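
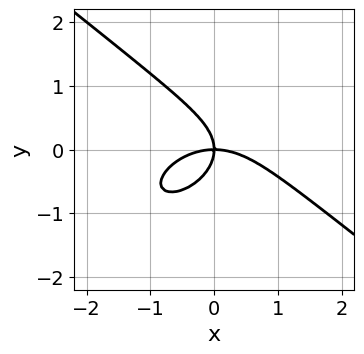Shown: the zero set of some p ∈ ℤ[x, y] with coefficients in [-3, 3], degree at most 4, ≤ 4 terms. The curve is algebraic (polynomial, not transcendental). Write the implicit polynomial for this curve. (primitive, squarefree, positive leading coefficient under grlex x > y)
1. deg p = 3.
2. Against the integer gridlines: it meets the x-axis at x = 0 (among the integer gridlines); it meets the y-axis at y = 0 (among the integer gridlines).
3. Assembling these constraints gives the stated polynomial.

x^3 + 2*y^3 + 2*x*y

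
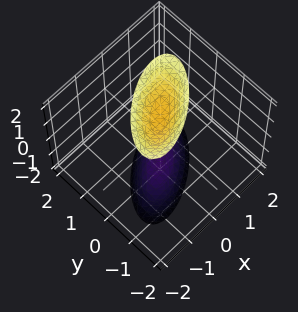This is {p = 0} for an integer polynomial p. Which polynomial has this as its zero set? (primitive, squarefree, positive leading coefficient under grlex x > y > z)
1. There are 2 components.
2. Degree: the shape is more complex than any degree-1 surface, so deg p = 2.
3. From the axis intercepts and sections: it misses every integer gridline on the y-axis; the surface avoids every integer x-axis point in the box.
4. Together with the visible shape, these determine p as stated.

2*x^2 - 3*x*y + 3*y^2 - z^2 + 2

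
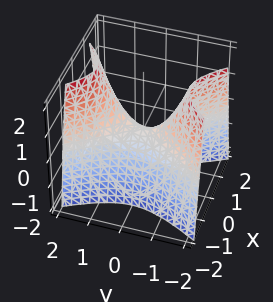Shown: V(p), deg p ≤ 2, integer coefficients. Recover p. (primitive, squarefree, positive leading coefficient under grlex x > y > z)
(a) deg p = 2.
(b) Symmetries: mirror symmetry x ↦ −x ⇒ only even powers of x; the y ↦ −y reflection is a symmetry, so y appears only in even powers.
(c) From the visible intercepts: it crosses the x-axis at the gridline x = 0; one y-axis crossing is at y = 0; it crosses the z-axis at the gridline z = 0.
(d) These observations pin down the coefficients.

2*x^2 - y^2 + z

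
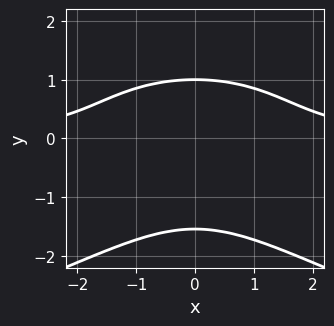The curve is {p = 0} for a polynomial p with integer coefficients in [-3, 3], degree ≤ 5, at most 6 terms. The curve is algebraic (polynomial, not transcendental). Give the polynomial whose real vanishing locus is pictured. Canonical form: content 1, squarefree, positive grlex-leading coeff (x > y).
y^4 + x^2*y + y^3 - 2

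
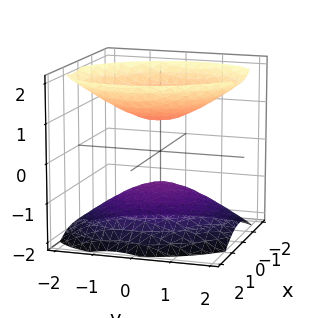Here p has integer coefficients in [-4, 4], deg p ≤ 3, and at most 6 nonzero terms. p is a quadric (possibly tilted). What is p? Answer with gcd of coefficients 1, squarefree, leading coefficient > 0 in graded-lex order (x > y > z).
(a) There are 2 components. Treating them together as one polynomial.
(b) Degree: no degree-1 surface has this shape, so deg p = 2.
(c) Observable constraints: the surface avoids every integer y-axis point in the box; the surface avoids every integer x-axis point in the box.
(d) Fitting integer coefficients to these (and the overall shape) gives p.

3*x^2 + x*y + 2*y^2 - 3*z^2 + 2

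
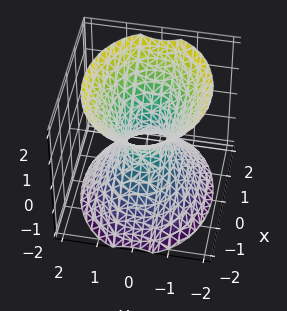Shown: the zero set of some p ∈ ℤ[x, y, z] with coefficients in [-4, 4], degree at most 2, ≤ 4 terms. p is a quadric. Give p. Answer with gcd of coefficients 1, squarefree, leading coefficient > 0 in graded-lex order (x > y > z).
2*x^2 + 3*y^2 - 2*z^2 - 1

(a) Degree: one connected sheet with a waist; a quadric, so deg p = 2.
(b) Symmetries: mirror symmetry y ↦ −y ⇒ only even powers of y; the x ↦ −x reflection is a symmetry, so x appears only in even powers; the z ↦ −z reflection is a symmetry, so z appears only in even powers.
(c) Observable constraints: it misses every integer gridline on the z-axis.
(d) Putting this together gives p.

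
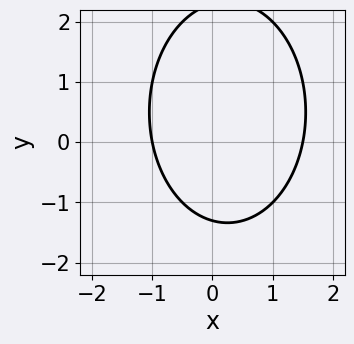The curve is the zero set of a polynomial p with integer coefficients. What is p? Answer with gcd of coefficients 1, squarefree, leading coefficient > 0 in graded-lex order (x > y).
2*x^2 + y^2 - x - y - 3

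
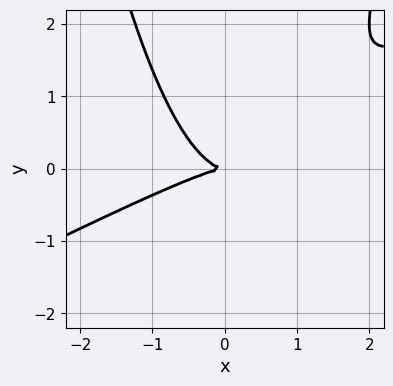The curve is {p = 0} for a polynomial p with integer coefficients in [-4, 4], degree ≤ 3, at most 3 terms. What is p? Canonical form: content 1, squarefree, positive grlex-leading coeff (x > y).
x^3 - 2*x^2*y + 2*y^2

deg p = 3. The shape is more complex than any degree-2 curve.
From the visible intercepts: it meets the y-axis at y = 0 (among the integer gridlines); it crosses the x-axis at the gridline x = 0.
The integer polynomial consistent with all of this is the stated p.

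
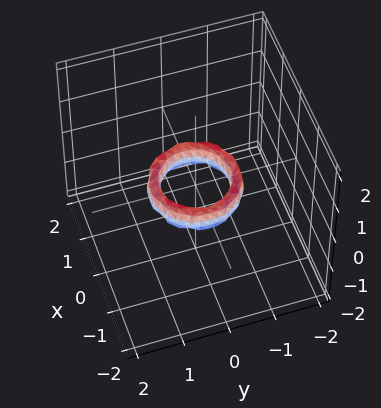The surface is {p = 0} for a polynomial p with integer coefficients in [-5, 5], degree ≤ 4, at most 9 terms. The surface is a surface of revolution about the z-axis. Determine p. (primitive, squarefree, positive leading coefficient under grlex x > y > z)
(a) The degree is 4 — a generic line meets the surface in up to 4 points.
(b) Symmetry: every cross-section ⟂ z is a circle, so x, y appear only via x² + y².
(c) From the axis intercepts and sections: the surface avoids every integer z-axis point in the box; a circular section at z = 0 has radius between 0 and 1.
(d) Putting this together gives p. Check: (-1, 0, 0) on the x-axis lies on the surface, and p(-1, 0, 0) = 0. ✓

2*x^4 + 4*x^2*y^2 + 2*y^4 - 3*x^2 - 3*y^2 + z^2 + 1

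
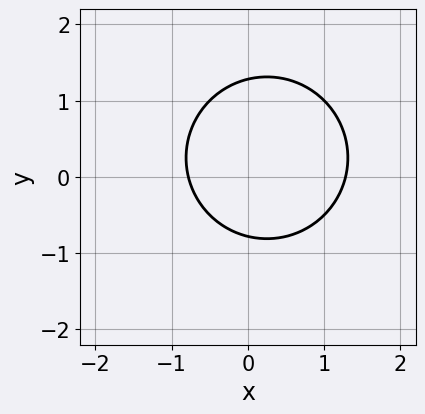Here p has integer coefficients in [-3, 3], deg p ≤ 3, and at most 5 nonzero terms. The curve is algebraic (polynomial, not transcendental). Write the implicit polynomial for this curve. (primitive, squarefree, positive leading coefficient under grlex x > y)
2*x^2 + 2*y^2 - x - y - 2

1. deg p = 2. The shape is more complex than any degree-1 curve.
2. Matching integer coefficients to the picture gives p.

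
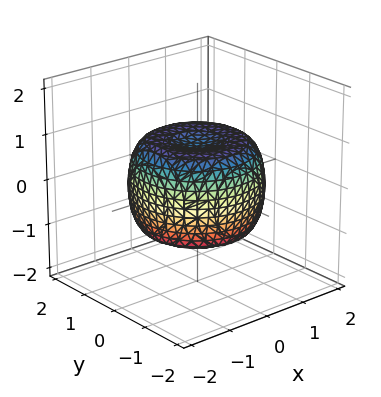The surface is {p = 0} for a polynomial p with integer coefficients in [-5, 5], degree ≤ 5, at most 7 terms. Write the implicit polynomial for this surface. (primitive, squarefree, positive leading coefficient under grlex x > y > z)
1. The degree is 4 — the shape is more complex than any degree-3 surface.
2. By symmetry, the z-axis is an axis of rotation, so x and y enter only as x² + y².
3. From the visible intercepts: a circular section at z = 0 has radius between 1 and 2.
4. Fitting integer coefficients to these (and the overall shape) gives p.

2*x^4 + 4*x^2*y^2 + 2*y^4 - 3*x^2 - 3*y^2 + 3*z^2 - 2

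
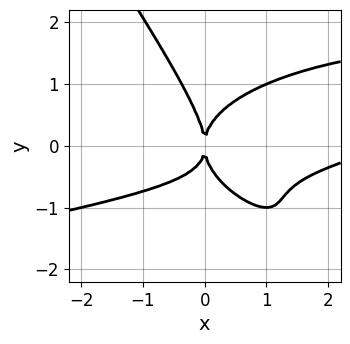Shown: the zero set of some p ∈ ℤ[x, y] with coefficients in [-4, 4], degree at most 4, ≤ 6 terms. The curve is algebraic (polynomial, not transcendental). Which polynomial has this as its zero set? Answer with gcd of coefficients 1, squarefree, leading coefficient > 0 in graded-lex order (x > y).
1. Degree: a generic line meets the curve in up to 4 points, so deg p = 4.
2. Checking where it meets the axes: it crosses the y-axis at the gridline y = 0; one x-axis crossing is at x = 0.
3. Putting this together gives p.

3*x*y^3 + 2*y^4 + x^3 - 3*x^2*y - 3*x^2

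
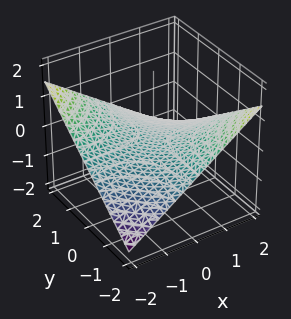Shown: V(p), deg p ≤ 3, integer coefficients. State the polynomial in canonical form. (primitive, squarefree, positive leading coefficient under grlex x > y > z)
(a) The degree is 2 — a hyperbolic paraboloid; a quadric.
(b) Reading off the gridlines: the visible x-axis segment lies entirely on the surface; it meets the z-axis at z = 0 (among the integer gridlines).
(c) Matching integer coefficients to the picture gives p.

x*y + 3*z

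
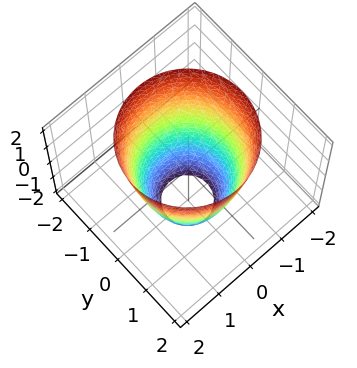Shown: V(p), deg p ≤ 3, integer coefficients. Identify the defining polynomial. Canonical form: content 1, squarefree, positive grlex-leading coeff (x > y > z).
2*x^2 + 2*y^2 - z - 3

1. Degree: no degree-1 surface has this shape, so deg p = 2.
2. By symmetry, every cross-section ⟂ z is a circle, so x, y appear only via x² + y².
3. From the visible intercepts: it misses every integer gridline on the z-axis; a circular section at z = 0 has radius between 1 and 2.
4. Matching integer coefficients to the picture gives p.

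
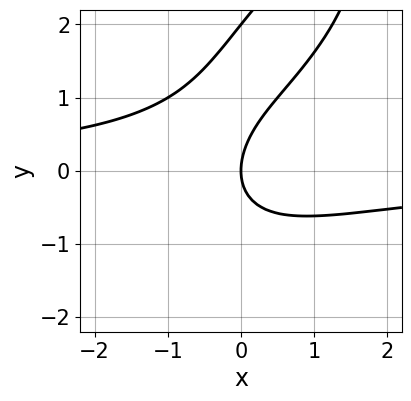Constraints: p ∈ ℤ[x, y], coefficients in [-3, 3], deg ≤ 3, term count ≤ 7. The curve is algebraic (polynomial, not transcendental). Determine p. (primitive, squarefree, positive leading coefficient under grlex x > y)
2*x^2*y - 2*x*y^2 + y^3 - 2*y^2 + 3*x

1. The degree is 3 — no degree-2 curve has this shape.
2. Reading off the gridlines: one x-axis crossing is at x = 0; among the integer gridlines, it crosses the y-axis at y ∈ {0, 2}.
3. Together with the visible shape, these determine p as stated.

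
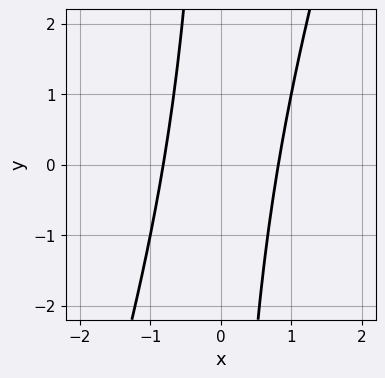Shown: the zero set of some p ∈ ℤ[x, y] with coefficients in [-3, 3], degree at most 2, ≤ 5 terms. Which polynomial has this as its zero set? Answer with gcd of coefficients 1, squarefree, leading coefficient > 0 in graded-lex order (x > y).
First, degree: the shape is more complex than any degree-1 curve, so deg p = 2.
Next, observable constraints: it misses every integer gridline on the y-axis.
Finally, these observations pin down the coefficients.

3*x^2 - x*y - 2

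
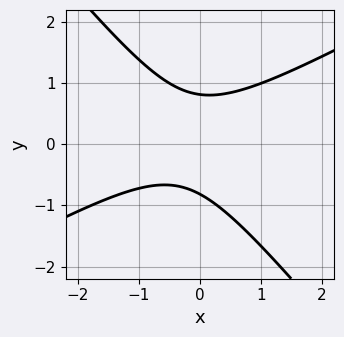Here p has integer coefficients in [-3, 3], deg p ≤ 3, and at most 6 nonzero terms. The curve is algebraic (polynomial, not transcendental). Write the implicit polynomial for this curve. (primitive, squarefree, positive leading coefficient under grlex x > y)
2*x^2 - 2*x*y - 3*y^2 + x + 2

(a) Degree: a generic line meets the curve in up to 2 points, so deg p = 2.
(b) Against the integer gridlines: no x-intercept at any integer in the box.
(c) Matching integer coefficients to the picture gives p.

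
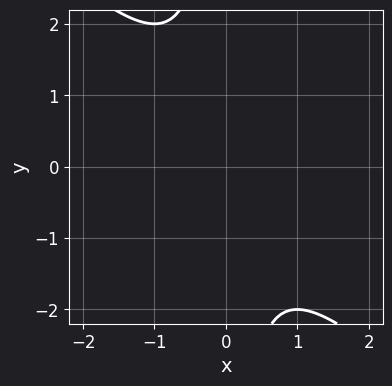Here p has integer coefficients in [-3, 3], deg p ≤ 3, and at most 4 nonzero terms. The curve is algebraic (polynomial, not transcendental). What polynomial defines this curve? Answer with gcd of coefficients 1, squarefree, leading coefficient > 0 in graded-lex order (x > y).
x^2 + x*y + 1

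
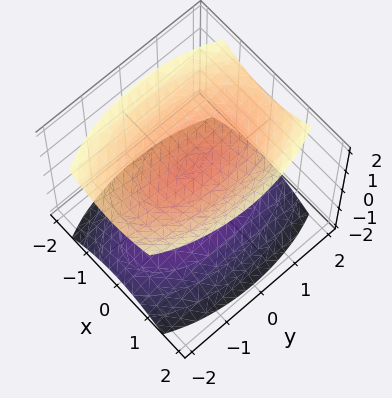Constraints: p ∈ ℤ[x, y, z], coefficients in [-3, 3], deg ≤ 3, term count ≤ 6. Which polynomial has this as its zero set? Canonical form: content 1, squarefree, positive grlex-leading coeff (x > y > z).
3*x^2 + y^2 - 3*z^2 + 3

First, the picture has 2 separate pieces.
Then, the degree is 2 — two sheets facing apart; a quadric.
Then, symmetries: mirror symmetry z ↦ −z ⇒ only even powers of z; the x ↦ −x reflection is a symmetry, so x appears only in even powers; mirror symmetry y ↦ −y ⇒ only even powers of y.
Next, reading off the gridlines: no y-intercept at any integer in the box; among the integer gridlines, it crosses the z-axis at z ∈ {-1, 1}; the surface avoids every integer x-axis point in the box.
Finally, together with the visible shape, these determine p as stated.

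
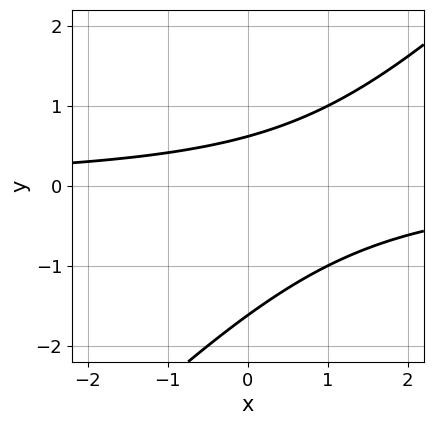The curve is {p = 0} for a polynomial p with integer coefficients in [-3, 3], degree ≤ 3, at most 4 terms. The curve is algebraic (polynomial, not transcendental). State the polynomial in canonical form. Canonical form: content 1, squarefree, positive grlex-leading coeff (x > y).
x*y - y^2 - y + 1

First, the degree is 2 — no degree-1 curve has this shape.
Then, reading off the gridlines: no x-intercept at any integer in the box.
Finally, solving for integer coefficients yields p as stated.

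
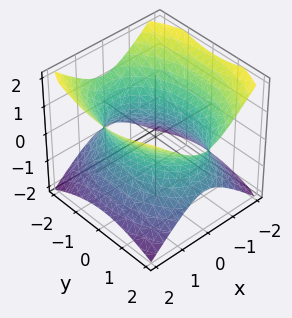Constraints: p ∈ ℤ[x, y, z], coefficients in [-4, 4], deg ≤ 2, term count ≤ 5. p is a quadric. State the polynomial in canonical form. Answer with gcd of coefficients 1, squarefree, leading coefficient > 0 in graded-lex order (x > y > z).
First, deg p = 2. One connected sheet with a waist; a quadric.
Then, symmetries: it's symmetric under z → −z, forcing even powers of z; it's symmetric under x → −x, forcing even powers of x; mirror symmetry y ↦ −y ⇒ only even powers of y.
Next, from the visible intercepts: no z-intercept at any integer in the box.
Finally, fitting integer coefficients to these (and the overall shape) gives p.

2*x^2 + y^2 - 2*z^2 - 3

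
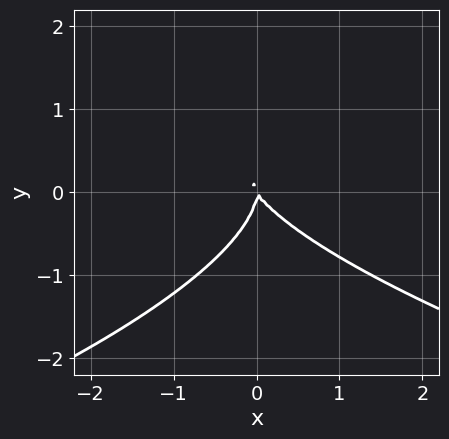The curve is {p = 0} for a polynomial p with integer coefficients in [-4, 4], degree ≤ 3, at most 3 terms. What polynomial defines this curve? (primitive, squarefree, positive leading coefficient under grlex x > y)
First, the degree is 3 — the shape is more complex than any degree-2 curve.
Then, checking where it meets the axes: one x-axis crossing is at x = 0; one y-axis crossing is at y = 0.
Finally, solving for integer coefficients yields p as stated.

3*y^3 + 3*x^2 + 2*x*y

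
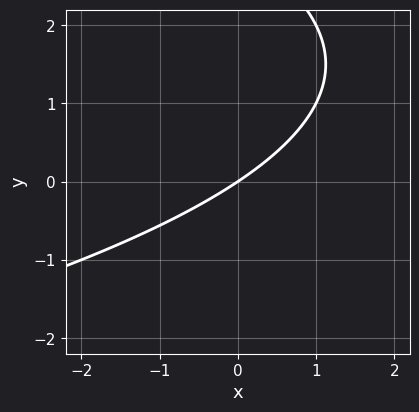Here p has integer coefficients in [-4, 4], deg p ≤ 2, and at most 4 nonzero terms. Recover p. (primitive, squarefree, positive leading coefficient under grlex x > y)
(a) The degree is 2 — the shape is more complex than any degree-1 curve.
(b) Observable constraints: it meets the y-axis at y = 0 (among the integer gridlines); one x-axis crossing is at x = 0.
(c) Putting this together gives p.

y^2 + 2*x - 3*y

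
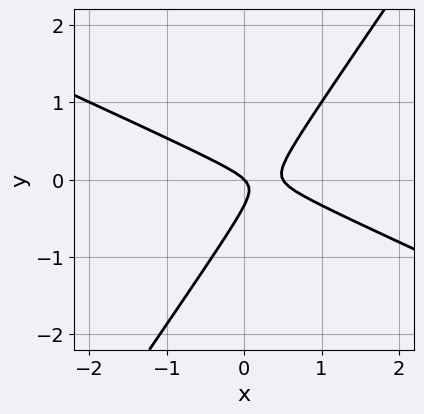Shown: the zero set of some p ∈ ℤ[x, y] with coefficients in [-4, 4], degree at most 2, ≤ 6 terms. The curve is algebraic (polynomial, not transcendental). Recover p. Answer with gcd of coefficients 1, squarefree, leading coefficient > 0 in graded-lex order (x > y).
2*x^2 + 3*x*y - 3*y^2 - x - y

(a) deg p = 2. No degree-1 curve has this shape.
(b) From the axis intercepts and sections: it meets the y-axis at y = 0 (among the integer gridlines); it crosses the x-axis at the gridline x = 0.
(c) Solving for integer coefficients yields p as stated.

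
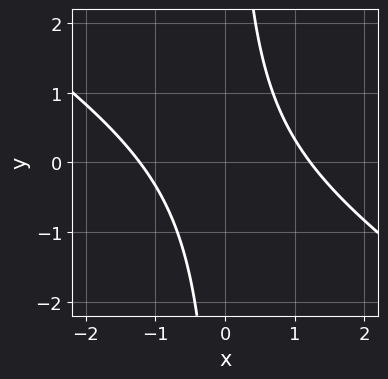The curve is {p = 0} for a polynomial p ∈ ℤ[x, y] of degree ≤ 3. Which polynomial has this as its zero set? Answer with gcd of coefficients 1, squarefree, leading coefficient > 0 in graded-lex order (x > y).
1. deg p = 2. The shape is more complex than any degree-1 curve.
2. Checking where it meets the axes: it misses every integer gridline on the y-axis.
3. The integer polynomial consistent with all of this is the stated p.

2*x^2 + 3*x*y - 3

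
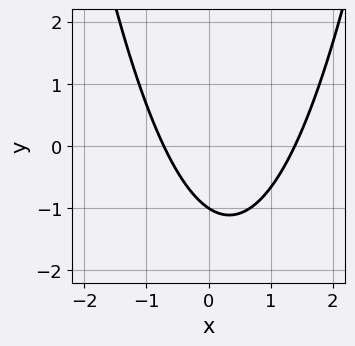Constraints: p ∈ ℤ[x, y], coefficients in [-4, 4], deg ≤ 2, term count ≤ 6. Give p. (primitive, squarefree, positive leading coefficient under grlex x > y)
3*x^2 - 2*x - 3*y - 3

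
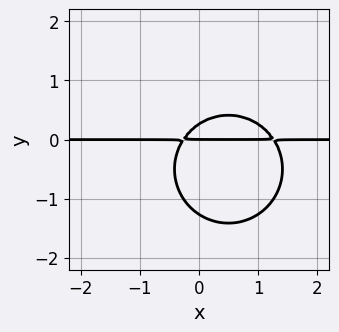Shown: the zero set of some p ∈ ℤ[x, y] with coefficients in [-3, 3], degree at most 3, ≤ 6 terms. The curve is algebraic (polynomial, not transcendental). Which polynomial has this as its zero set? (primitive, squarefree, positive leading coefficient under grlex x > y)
(a) The degree is 3 — the shape is more complex than any degree-2 curve.
(b) Checking where it meets the axes: the visible x-axis segment lies entirely on the curve; it meets the y-axis at y = 0 (among the integer gridlines).
(c) Solving for integer coefficients yields p as stated.

3*x^2*y + 3*y^3 - 3*x*y + 3*y^2 - y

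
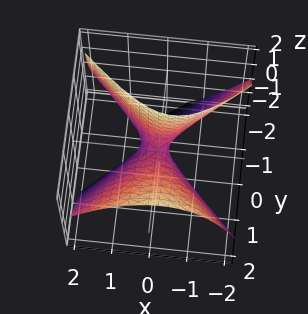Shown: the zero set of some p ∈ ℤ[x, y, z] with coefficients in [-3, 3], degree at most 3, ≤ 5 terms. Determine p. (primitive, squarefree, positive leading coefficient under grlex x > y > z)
3*x^2 + x*z - 3*y^2 + 3*y*z + z

1. The degree is 2 — a generic line meets the surface in up to 2 points.
2. From the axis intercepts and sections: it crosses the y-axis at the gridline y = 0; it meets the x-axis at x = 0 (among the integer gridlines); it meets the z-axis at z = 0 (among the integer gridlines).
3. Together with the visible shape, these determine p as stated.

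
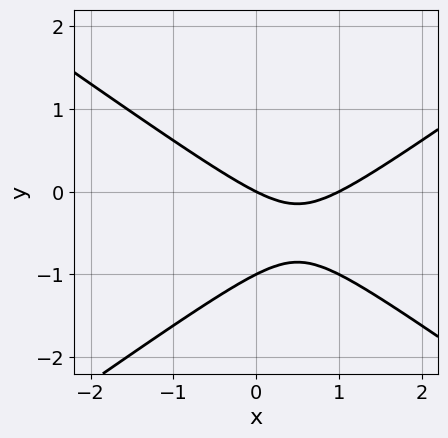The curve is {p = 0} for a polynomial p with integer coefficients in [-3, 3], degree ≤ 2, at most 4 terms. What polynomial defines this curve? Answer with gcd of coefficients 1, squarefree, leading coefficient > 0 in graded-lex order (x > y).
(a) Degree: no degree-1 curve has this shape, so deg p = 2.
(b) Observable constraints: among the integer gridlines, it crosses the y-axis at y ∈ {-1, 0}; among the integer gridlines, it crosses the x-axis at x ∈ {0, 1}.
(c) These observations pin down the coefficients.

x^2 - 2*y^2 - x - 2*y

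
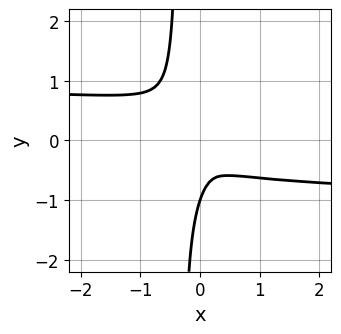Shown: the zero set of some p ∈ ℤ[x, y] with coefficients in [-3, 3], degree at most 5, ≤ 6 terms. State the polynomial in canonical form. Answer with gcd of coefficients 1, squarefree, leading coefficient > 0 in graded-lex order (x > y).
x^2*y^2 - 3*x*y^3 - y^3 - x^2 - y^2

First, deg p = 4.
Next, from the visible intercepts: one y-axis crossing is at y = -1.
Finally, putting this together gives p.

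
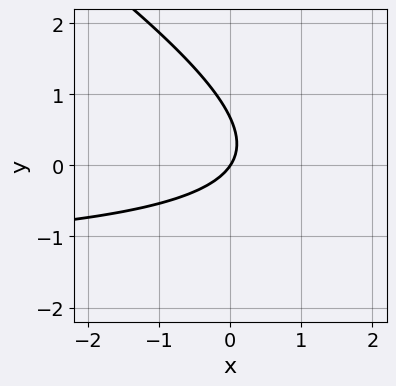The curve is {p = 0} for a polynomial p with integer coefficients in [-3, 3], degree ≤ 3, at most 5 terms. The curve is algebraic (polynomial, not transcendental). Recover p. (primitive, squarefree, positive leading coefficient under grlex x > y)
2*x*y + 3*y^2 + 3*x - 2*y

The degree is 2 — a generic line meets the curve in up to 2 points.
Against the integer gridlines: it crosses the x-axis at the gridline x = 0; it crosses the y-axis at the gridline y = 0.
Putting this together gives p.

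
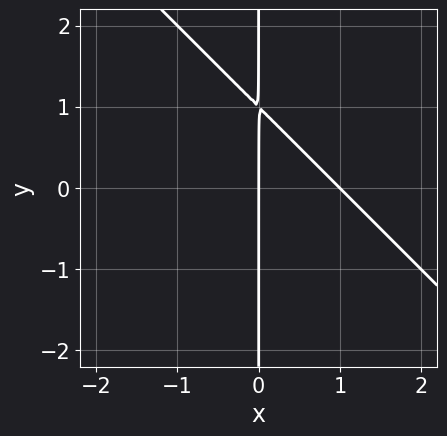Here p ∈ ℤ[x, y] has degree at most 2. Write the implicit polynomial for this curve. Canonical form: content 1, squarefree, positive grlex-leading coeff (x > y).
(a) Degree: a generic line meets the curve in up to 2 points, so deg p = 2.
(b) Checking where it meets the axes: the visible y-axis segment lies entirely on the curve; among the integer gridlines, it crosses the x-axis at x ∈ {0, 1}.
(c) These observations pin down the coefficients.

x^2 + x*y - x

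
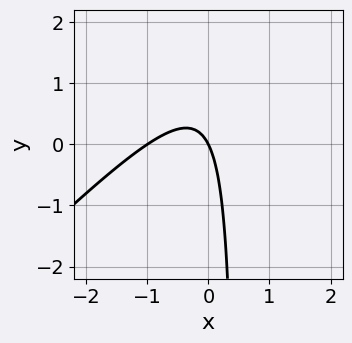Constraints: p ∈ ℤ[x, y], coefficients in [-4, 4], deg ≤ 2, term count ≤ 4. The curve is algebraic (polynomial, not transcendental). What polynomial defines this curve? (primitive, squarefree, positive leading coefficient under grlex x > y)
Degree: a generic line meets the curve in up to 2 points, so deg p = 2.
Against the integer gridlines: among the integer gridlines, it crosses the x-axis at x ∈ {-1, 0}; it crosses the y-axis at the gridline y = 0.
The integer polynomial consistent with all of this is the stated p.

2*x^2 - 2*x*y + 2*x + y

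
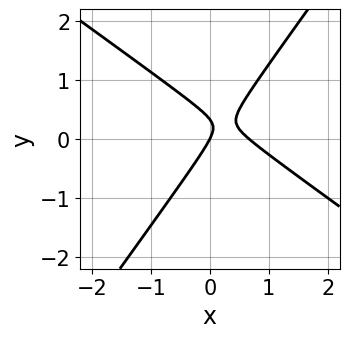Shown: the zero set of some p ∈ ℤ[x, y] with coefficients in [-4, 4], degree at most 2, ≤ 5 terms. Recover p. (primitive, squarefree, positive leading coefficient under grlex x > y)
1. The degree is 2 — the shape is more complex than any degree-1 curve.
2. Reading off the gridlines: it crosses the x-axis at the gridline x = 0; it meets the y-axis at y = 0 (among the integer gridlines).
3. These observations pin down the coefficients.

3*x^2 + 2*x*y - 3*y^2 - 2*x + y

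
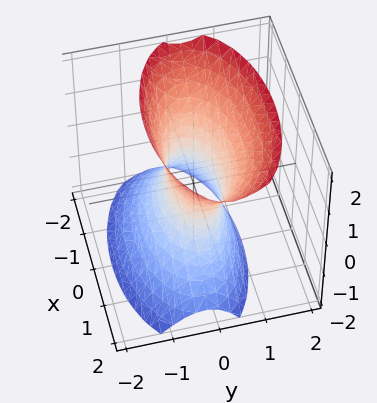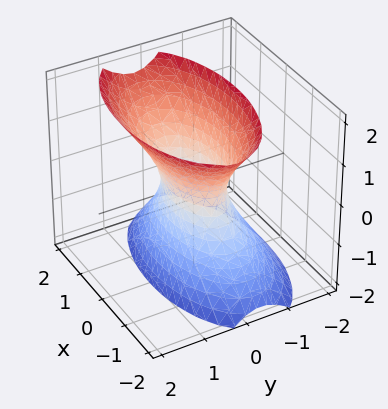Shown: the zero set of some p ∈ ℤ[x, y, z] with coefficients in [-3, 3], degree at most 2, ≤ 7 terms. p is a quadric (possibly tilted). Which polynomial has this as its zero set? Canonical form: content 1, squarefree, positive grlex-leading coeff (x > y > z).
(a) deg p = 2. A generic line meets the surface in up to 2 points.
(b) Checking where it meets the axes: among the integer gridlines, it crosses the x-axis at x ∈ {-1, 1}; the surface avoids every integer z-axis point in the box.
(c) Together with the visible shape, these determine p as stated.

x^2 + 3*y^2 - y*z - z^2 - 1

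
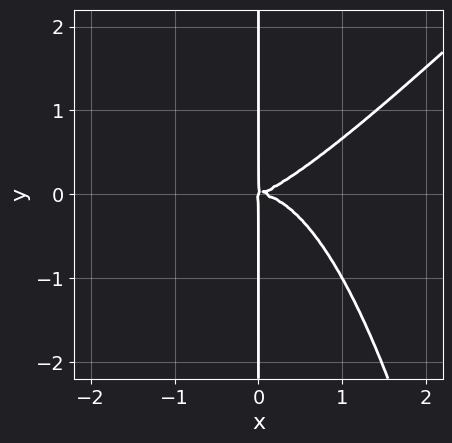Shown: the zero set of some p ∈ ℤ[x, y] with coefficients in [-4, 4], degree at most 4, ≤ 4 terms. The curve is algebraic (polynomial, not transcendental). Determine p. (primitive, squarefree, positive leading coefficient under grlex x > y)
2*x^4 - 2*x^3*y + x^2*y - 3*x*y^2

First, deg p = 4. The shape is more complex than any degree-3 curve.
Next, from the axis intercepts and sections: every point of the y-axis in the box is on the curve.
Finally, putting this together gives p.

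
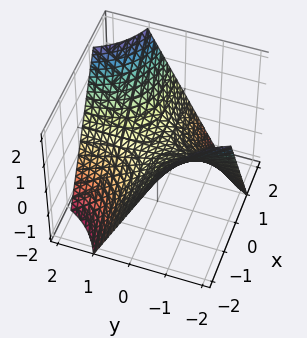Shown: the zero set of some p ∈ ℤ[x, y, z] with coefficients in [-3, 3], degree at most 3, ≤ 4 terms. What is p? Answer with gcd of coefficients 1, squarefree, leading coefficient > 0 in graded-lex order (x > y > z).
The degree is 2 — a saddle surface; a quadric.
Checking where it meets the axes: it crosses the z-axis at the gridline z = 0; the visible x-axis segment lies entirely on the surface.
Assembling these constraints gives the stated polynomial. Check: (0, -1, 0) on the y-axis lies on the surface, and p(0, -1, 0) = 0. ✓

x*y - z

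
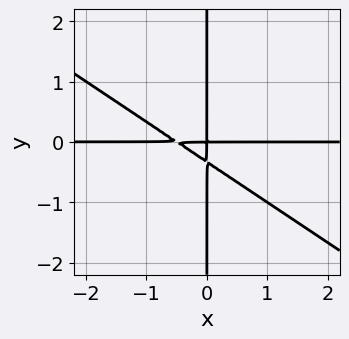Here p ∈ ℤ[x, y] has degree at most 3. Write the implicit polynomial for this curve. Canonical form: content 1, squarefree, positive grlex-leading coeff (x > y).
1. deg p = 3. No degree-2 curve has this shape.
2. Observable constraints: every point of the y-axis in the box is on the curve; every point of the x-axis in the box is on the curve.
3. Assembling these constraints gives the stated polynomial.

2*x^2*y + 3*x*y^2 + x*y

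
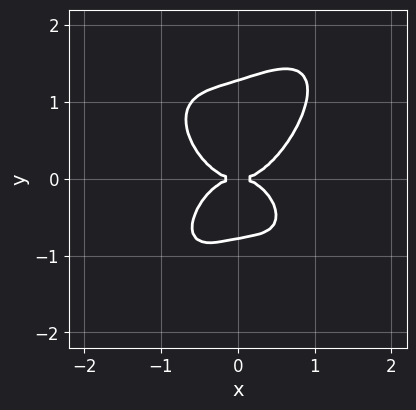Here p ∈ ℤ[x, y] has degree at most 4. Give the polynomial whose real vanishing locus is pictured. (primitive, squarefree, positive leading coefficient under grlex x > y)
3*x^4 - x*y^3 + 2*y^4 - y^3 - 2*y^2

First, degree: the shape is more complex than any degree-3 curve, so deg p = 4.
Then, against the integer gridlines: it crosses the y-axis at the gridline y = 0; it meets the x-axis at x = 0 (among the integer gridlines).
Finally, these observations pin down the coefficients.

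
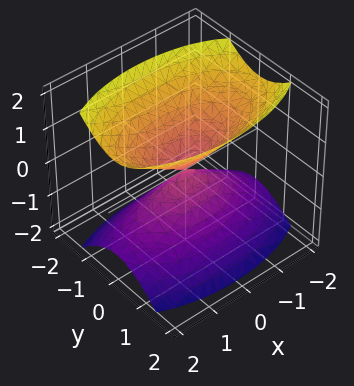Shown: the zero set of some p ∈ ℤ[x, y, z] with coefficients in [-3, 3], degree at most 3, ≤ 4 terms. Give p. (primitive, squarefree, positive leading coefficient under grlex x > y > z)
x^2 + 3*y^2 - 2*z^2

1. I count 2 distinct pieces.
2. Degree: a double cone through the origin; a quadric, so deg p = 2.
3. Symmetries: mirror symmetry y ↦ −y ⇒ only even powers of y; the z ↦ −z reflection is a symmetry, so z appears only in even powers; it's symmetric under x → −x, forcing even powers of x.
4. From the visible intercepts: it meets the z-axis at z = 0 (among the integer gridlines); one y-axis crossing is at y = 0.
5. These observations pin down the coefficients.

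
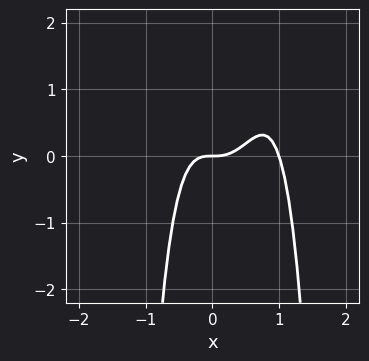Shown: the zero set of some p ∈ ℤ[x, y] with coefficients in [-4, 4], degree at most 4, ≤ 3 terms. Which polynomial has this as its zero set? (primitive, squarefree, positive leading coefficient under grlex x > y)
1. deg p = 4. The shape is more complex than any degree-3 curve.
2. Observable constraints: it meets the y-axis at y = 0 (among the integer gridlines); the x-axis gridline crossings are at x ∈ {0, 1}.
3. Assembling these constraints gives the stated polynomial.

3*x^4 - 3*x^3 + y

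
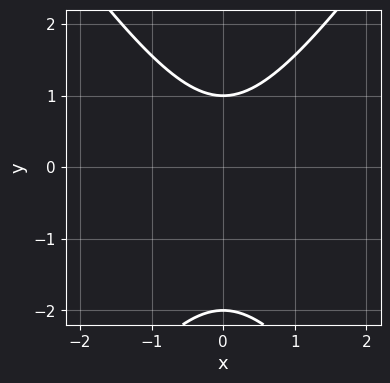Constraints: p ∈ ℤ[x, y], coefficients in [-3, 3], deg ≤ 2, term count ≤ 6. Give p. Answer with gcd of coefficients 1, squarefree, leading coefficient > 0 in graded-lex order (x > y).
2*x^2 - y^2 - y + 2

1. Degree: no degree-1 curve has this shape, so deg p = 2.
2. Symmetries: the x ↦ −x reflection is a symmetry, so x appears only in even powers.
3. Reading off the gridlines: among the integer gridlines, it crosses the y-axis at y ∈ {-2, 1}; it misses every integer gridline on the x-axis.
4. These observations pin down the coefficients.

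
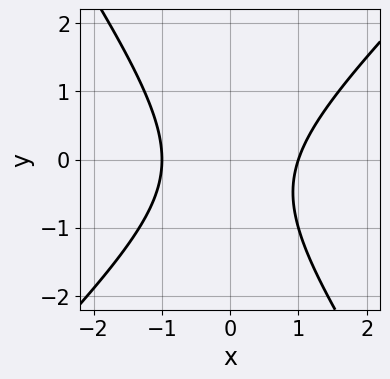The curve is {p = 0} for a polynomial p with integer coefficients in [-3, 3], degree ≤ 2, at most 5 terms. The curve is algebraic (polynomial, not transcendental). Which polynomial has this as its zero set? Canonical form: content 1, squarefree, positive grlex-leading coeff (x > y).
(a) The degree is 2 — a generic line meets the curve in up to 2 points.
(b) From the axis intercepts and sections: the curve avoids every integer y-axis point in the box; the x-axis gridline crossings are at x ∈ {-1, 1}.
(c) These observations pin down the coefficients.

3*x^2 - x*y - 2*y^2 - y - 3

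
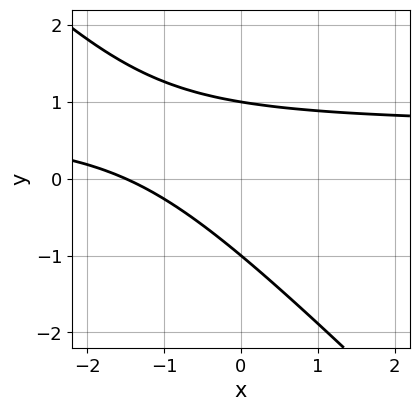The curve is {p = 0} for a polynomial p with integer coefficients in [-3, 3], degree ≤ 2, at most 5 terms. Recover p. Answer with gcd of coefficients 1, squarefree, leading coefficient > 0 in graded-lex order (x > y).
3*x*y + 3*y^2 - 2*x - 3

(a) Degree: no degree-1 curve has this shape, so deg p = 2.
(b) From the visible intercepts: among the integer gridlines, it crosses the y-axis at y ∈ {-1, 1}.
(c) Assembling these constraints gives the stated polynomial.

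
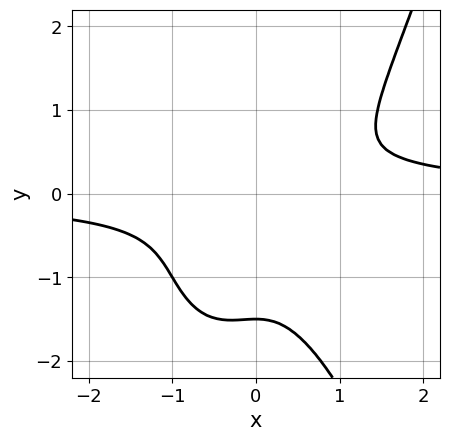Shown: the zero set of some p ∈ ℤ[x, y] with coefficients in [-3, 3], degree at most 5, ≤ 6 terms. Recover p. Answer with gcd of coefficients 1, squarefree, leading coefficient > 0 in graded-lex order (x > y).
(a) deg p = 4. No degree-3 curve has this shape.
(b) The integer polynomial consistent with all of this is the stated p.

3*x^3*y - 2*y^3 - 2*x^2 - 3*y^2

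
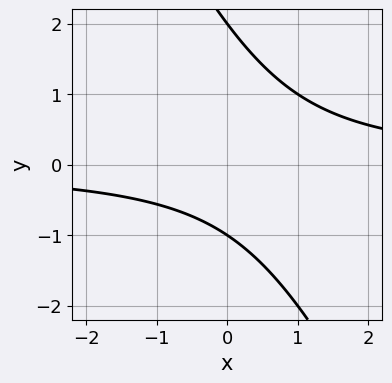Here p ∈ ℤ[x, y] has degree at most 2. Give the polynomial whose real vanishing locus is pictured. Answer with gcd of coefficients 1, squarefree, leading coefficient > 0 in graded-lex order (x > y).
(a) The degree is 2 — the shape is more complex than any degree-1 curve.
(b) Reading off the gridlines: no x-intercept at any integer in the box; among the integer gridlines, it crosses the y-axis at y ∈ {-1, 2}.
(c) Matching integer coefficients to the picture gives p.

2*x*y + y^2 - y - 2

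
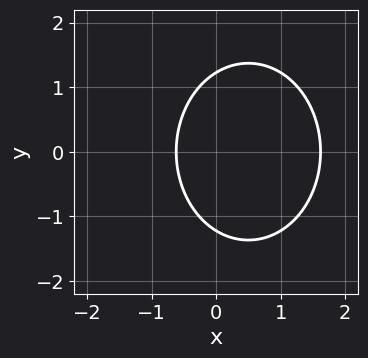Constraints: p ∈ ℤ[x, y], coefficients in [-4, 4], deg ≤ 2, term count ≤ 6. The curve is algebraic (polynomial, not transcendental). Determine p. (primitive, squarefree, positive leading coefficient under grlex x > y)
(a) deg p = 2. No degree-1 curve has this shape.
(b) Symmetries: the y ↦ −y reflection is a symmetry, so y appears only in even powers.
(c) Assembling these constraints gives the stated polynomial.

3*x^2 + 2*y^2 - 3*x - 3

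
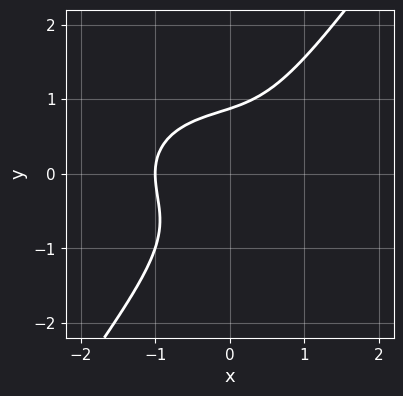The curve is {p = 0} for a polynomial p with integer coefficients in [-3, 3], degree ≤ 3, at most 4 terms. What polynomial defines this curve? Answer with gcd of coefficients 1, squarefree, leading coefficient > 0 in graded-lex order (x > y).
2*x^3 + 3*x*y^2 - 3*y^3 + 2

Degree: no degree-2 curve has this shape, so deg p = 3.
Checking where it meets the axes: one x-axis crossing is at x = -1.
Matching integer coefficients to the picture gives p.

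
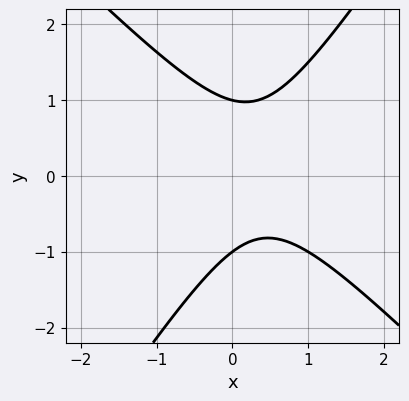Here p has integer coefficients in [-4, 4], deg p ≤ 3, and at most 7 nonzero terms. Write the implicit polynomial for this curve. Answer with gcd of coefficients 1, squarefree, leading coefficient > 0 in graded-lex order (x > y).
3*x^2 + x*y - 2*y^2 - 2*x + 2

First, degree: the shape is more complex than any degree-1 curve, so deg p = 2.
Next, from the axis intercepts and sections: the y-axis gridline crossings are at y ∈ {-1, 1}; it misses every integer gridline on the x-axis.
Finally, matching integer coefficients to the picture gives p.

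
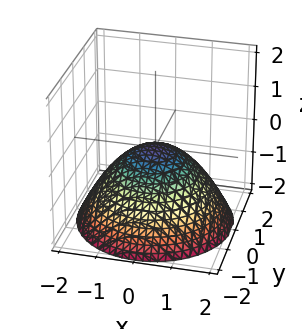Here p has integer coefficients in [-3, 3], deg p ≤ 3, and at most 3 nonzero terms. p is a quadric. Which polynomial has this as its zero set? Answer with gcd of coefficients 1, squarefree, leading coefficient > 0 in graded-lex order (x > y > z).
x^2 + y^2 + 2*z

First, the degree is 2 — a single bowl opening along one axis; a quadric.
Next, by symmetry, every cross-section ⟂ z is a circle, so x, y appear only via x² + y².
Then, reading off the gridlines: it meets the z-axis at z = 0 (among the integer gridlines); it meets the x-axis at x = 0 (among the integer gridlines).
Finally, fitting integer coefficients to these (and the overall shape) gives p.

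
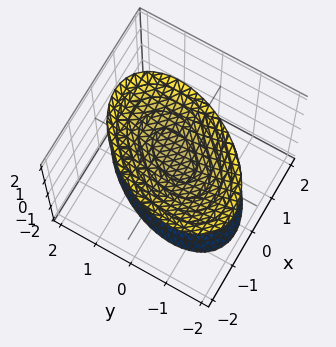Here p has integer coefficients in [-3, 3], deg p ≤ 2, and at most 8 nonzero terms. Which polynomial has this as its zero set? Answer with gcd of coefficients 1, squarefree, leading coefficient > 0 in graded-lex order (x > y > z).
3*x^2 - 2*x*y + x*z + 2*y^2 - 2*z^2 + 3

I count 2 distinct pieces.
Degree: a generic line meets the surface in up to 2 points, so deg p = 2.
Against the integer gridlines: no y-intercept at any integer in the box; it misses every integer gridline on the x-axis.
These observations pin down the coefficients.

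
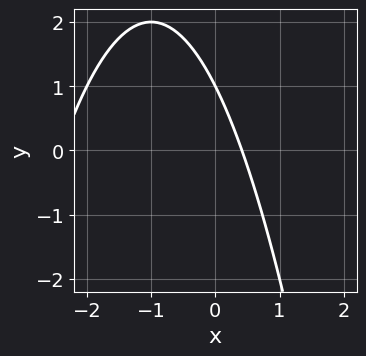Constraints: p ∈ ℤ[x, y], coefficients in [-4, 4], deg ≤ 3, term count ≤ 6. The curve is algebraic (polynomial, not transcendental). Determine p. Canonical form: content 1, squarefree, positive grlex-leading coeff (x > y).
(a) Degree: the shape is more complex than any degree-1 curve, so deg p = 2.
(b) From the visible intercepts: it crosses the y-axis at the gridline y = 1.
(c) These observations pin down the coefficients.

x^2 + 2*x + y - 1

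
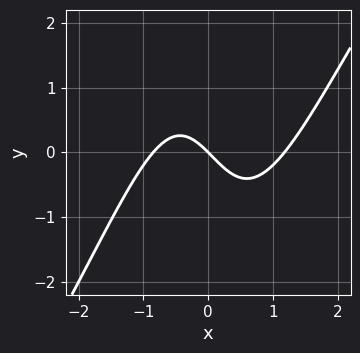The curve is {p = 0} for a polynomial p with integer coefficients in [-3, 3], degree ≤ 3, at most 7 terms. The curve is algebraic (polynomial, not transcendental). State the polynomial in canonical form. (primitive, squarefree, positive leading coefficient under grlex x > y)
3*x^3 - 2*x^2*y - x^2 - 3*x - 3*y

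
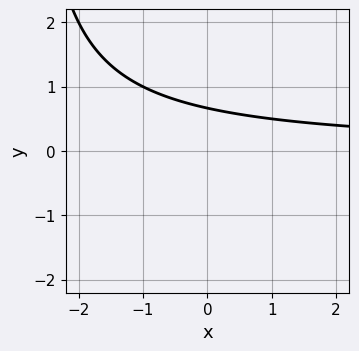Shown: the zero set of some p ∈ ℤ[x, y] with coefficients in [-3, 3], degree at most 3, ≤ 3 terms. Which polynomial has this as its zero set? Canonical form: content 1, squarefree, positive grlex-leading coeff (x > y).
x*y + 3*y - 2

1. deg p = 2. A generic line meets the curve in up to 2 points.
2. Against the integer gridlines: the curve avoids every integer x-axis point in the box.
3. Solving for integer coefficients yields p as stated.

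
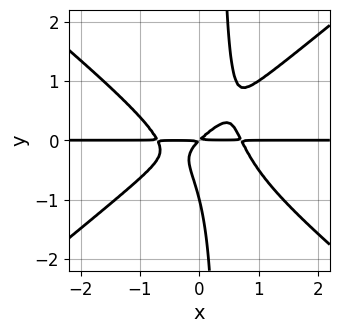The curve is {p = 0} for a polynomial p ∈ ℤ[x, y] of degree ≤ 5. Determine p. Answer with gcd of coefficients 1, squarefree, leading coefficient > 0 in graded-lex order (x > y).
1. deg p = 4.
2. Reading off the gridlines: it crosses the y-axis at the gridline y = -1; every point of the x-axis in the box is on the curve.
3. Fitting integer coefficients to these (and the overall shape) gives p.

2*x^3*y - 3*x*y^3 + y^3 - x*y + y^2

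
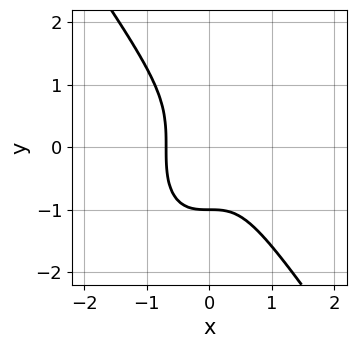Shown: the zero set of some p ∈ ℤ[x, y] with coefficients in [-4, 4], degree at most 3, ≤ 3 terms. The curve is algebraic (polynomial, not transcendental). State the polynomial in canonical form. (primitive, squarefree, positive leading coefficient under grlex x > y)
First, degree: no degree-2 curve has this shape, so deg p = 3.
Next, reading off the gridlines: one y-axis crossing is at y = -1.
Finally, assembling these constraints gives the stated polynomial.

3*x^3 + y^3 + 1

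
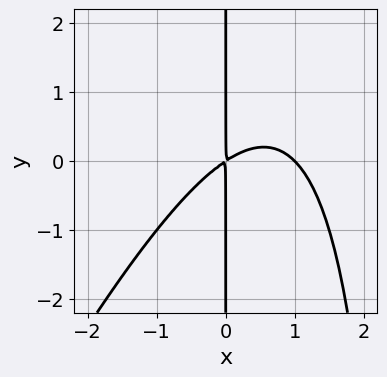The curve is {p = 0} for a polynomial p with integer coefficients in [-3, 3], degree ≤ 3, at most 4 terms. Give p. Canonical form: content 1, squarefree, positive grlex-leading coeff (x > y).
1. deg p = 3. No degree-2 curve has this shape.
2. From the visible intercepts: it crosses the x-axis at the gridline x = 1; every point of the y-axis in the box is on the curve.
3. Matching integer coefficients to the picture gives p.

2*x^3 - x^2*y - 2*x^2 + 3*x*y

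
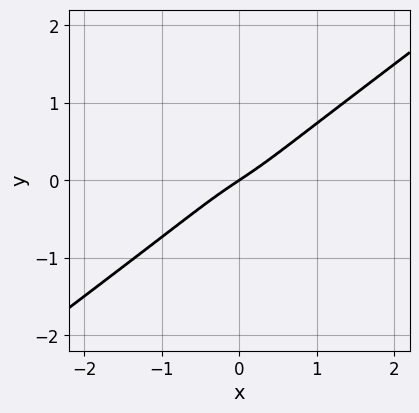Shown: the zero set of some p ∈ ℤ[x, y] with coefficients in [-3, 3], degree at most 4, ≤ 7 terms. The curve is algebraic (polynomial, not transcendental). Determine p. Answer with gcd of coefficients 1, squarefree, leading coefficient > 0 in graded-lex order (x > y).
1. Degree: no degree-2 curve has this shape, so deg p = 3.
2. Reading off the gridlines: it crosses the x-axis at the gridline x = 0; one y-axis crossing is at y = 0.
3. Assembling these constraints gives the stated polynomial.

3*x^3 - 3*x*y^2 - 3*y^3 + 2*x - 3*y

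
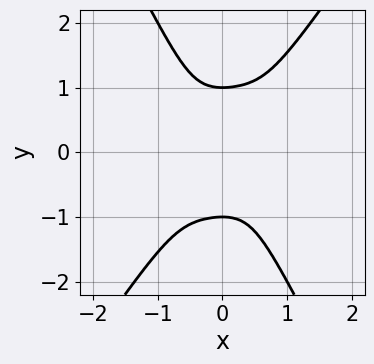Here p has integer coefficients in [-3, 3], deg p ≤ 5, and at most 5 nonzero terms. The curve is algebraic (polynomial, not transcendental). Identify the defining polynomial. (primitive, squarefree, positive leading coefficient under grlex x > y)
1. deg p = 4. A generic line meets the curve in up to 4 points.
2. Observable constraints: the y-axis gridline crossings are at y ∈ {-1, 1}; the curve avoids every integer x-axis point in the box.
3. Solving for integer coefficients yields p as stated.

3*x^4 - 2*x^3*y + 2*x^2*y^2 - y^4 + 1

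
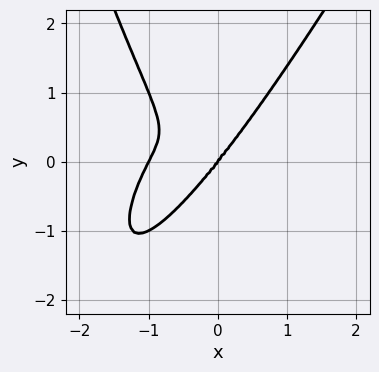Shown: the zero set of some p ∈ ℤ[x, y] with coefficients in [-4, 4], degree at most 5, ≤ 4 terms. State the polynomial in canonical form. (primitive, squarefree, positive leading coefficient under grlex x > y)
2*x^4 - x^3*y + 2*x^3 - y^3

1. Degree: no degree-3 curve has this shape, so deg p = 4.
2. Against the integer gridlines: it crosses the y-axis at the gridline y = 0; among the integer gridlines, it crosses the x-axis at x ∈ {-1, 0}.
3. These observations pin down the coefficients.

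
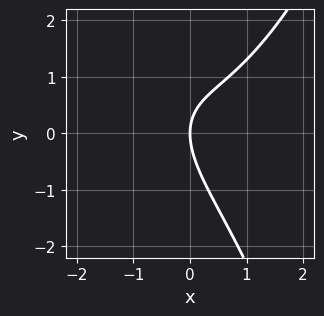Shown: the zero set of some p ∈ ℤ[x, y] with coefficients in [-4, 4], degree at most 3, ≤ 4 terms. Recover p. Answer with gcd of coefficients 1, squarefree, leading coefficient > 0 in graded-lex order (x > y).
x^3 - x*y - y^2 + 2*x

First, deg p = 3. A generic line meets the curve in up to 3 points.
Then, from the axis intercepts and sections: it crosses the y-axis at the gridline y = 0; one x-axis crossing is at x = 0.
Finally, matching integer coefficients to the picture gives p.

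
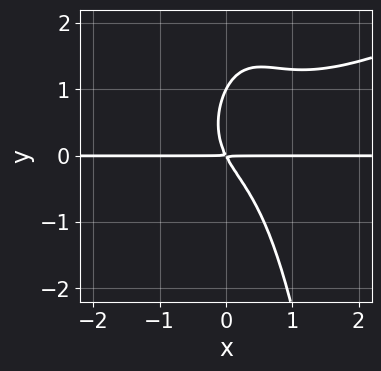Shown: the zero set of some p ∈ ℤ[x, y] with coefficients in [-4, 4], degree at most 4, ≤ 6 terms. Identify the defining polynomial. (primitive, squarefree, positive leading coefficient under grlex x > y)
x^3*y - 2*x^2*y^2 - y^3 + 2*x*y + y^2

1. The degree is 4 — the shape is more complex than any degree-3 curve.
2. Reading off the gridlines: it meets the y-axis at y = 1 (among the integer gridlines); the visible x-axis segment lies entirely on the curve.
3. Putting this together gives p.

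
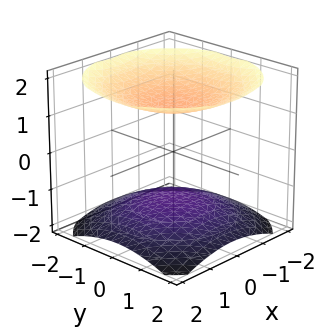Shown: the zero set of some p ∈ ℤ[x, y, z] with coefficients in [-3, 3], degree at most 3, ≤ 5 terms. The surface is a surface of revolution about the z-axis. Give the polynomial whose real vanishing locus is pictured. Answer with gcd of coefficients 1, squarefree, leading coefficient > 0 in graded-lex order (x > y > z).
(a) The picture has 2 separate pieces. Treating them together as one polynomial.
(b) The degree is 2 — a generic line meets the surface in up to 2 points.
(c) Symmetries: rotational symmetry about the z-axis ⇒ p depends on x, y only through x² + y².
(d) Against the integer gridlines: it misses every integer gridline on the y-axis; it misses every integer gridline on the x-axis.
(e) These observations pin down the coefficients.

x^2 + y^2 - 2*z^2 + 3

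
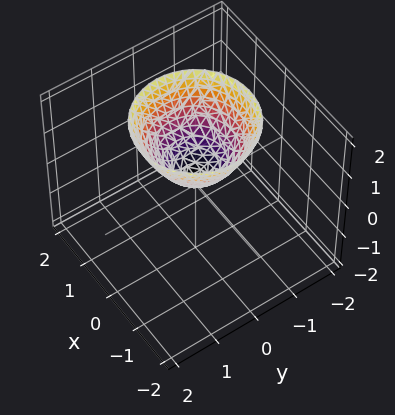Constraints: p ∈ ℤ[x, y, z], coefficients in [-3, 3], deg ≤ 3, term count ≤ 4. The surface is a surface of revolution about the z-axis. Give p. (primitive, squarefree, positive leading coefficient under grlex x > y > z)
3*x^2 + 3*y^2 - 3*z + 1

(a) The degree is 2 — no degree-1 surface has this shape.
(b) Symmetries: every cross-section ⟂ z is a circle, so x, y appear only via x² + y².
(c) Against the integer gridlines: it misses every integer gridline on the y-axis; no x-intercept at any integer in the box; a circular section at z = 2 has radius between 1 and 2.
(d) Fitting integer coefficients to these (and the overall shape) gives p.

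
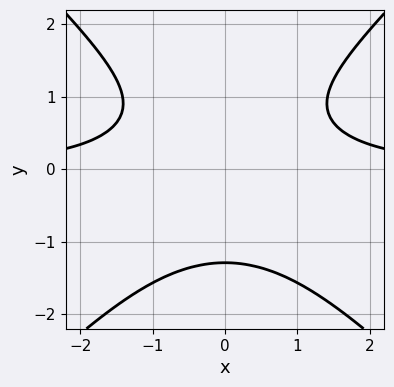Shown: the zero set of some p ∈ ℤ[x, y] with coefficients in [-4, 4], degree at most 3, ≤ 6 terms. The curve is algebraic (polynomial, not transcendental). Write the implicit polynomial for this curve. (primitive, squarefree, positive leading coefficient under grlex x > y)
1. Degree: a generic line meets the curve in up to 3 points, so deg p = 3.
2. Symmetries: the x ↦ −x reflection is a symmetry, so x appears only in even powers.
3. Checking where it meets the axes: the curve avoids every integer x-axis point in the box.
4. Matching integer coefficients to the picture gives p.

2*x^2*y - 2*y^3 + y - 3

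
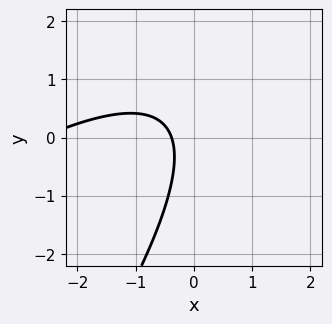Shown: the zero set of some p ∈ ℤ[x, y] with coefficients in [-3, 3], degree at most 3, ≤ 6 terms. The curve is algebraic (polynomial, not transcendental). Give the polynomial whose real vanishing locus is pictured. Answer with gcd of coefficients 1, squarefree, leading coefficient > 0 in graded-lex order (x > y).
x^2 - 2*x*y + y^2 + 3*x + 1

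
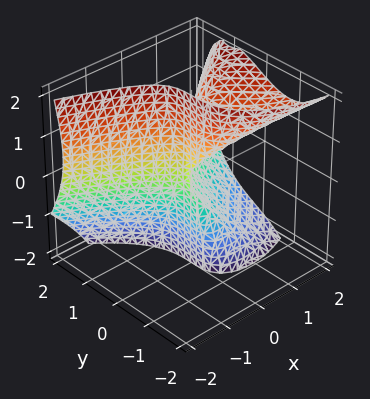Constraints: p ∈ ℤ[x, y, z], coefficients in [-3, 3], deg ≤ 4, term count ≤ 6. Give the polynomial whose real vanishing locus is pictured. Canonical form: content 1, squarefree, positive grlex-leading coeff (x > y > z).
2*x*y*z - 2*x*z^2 - 3*y^3 + 3*x^2

1. deg p = 3.
2. Against the integer gridlines: one y-axis crossing is at y = 0; the visible z-axis segment lies entirely on the surface; it crosses the x-axis at the gridline x = 0.
3. Matching integer coefficients to the picture gives p.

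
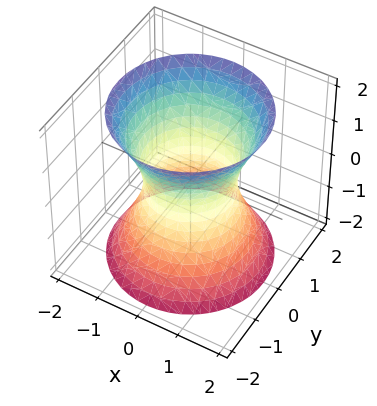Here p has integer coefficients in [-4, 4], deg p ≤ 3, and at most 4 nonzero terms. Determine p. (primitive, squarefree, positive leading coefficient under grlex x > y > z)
1. Degree: no degree-1 surface has this shape, so deg p = 2.
2. Symmetries: every cross-section ⟂ z is a circle, so x, y appear only via x² + y².
3. Observable constraints: the x-axis gridline crossings are at x ∈ {-1, 1}; among the integer gridlines, it crosses the y-axis at y ∈ {-1, 1}; a circular section at z = -1 has radius between 1 and 2; it misses every integer gridline on the z-axis.
4. Solving for integer coefficients yields p as stated.

2*x^2 + 2*y^2 - z^2 - 2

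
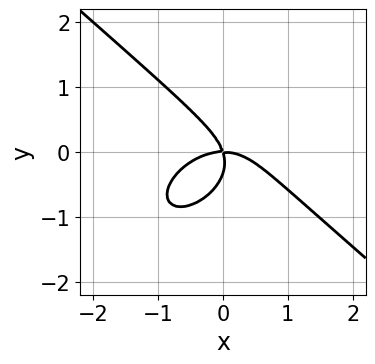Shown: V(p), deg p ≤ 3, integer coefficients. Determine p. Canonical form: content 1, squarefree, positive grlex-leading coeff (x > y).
2*x^3 + 3*y^3 + 3*x*y + y^2

(a) Degree: no degree-2 curve has this shape, so deg p = 3.
(b) Reading off the gridlines: it crosses the y-axis at the gridline y = 0; it meets the x-axis at x = 0 (among the integer gridlines).
(c) Assembling these constraints gives the stated polynomial.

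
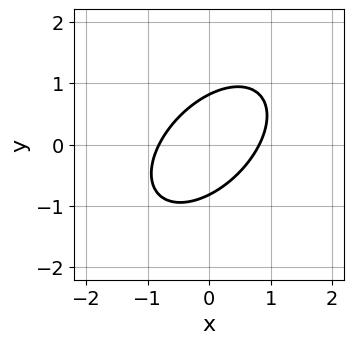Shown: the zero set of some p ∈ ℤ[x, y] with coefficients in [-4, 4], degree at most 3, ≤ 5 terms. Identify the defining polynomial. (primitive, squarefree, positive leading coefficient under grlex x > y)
Degree: no degree-1 curve has this shape, so deg p = 2.
Solving for integer coefficients yields p as stated.

3*x^2 - 3*x*y + 3*y^2 - 2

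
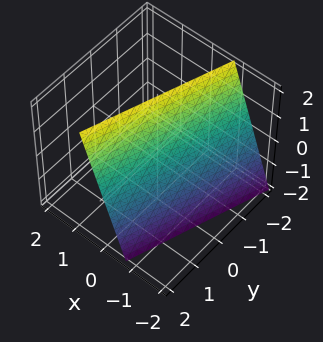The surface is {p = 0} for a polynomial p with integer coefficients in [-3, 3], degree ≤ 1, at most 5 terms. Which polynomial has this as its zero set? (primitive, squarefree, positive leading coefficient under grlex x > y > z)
1. Degree: the surface is flat (a plane), so deg p = 1.
2. From the visible intercepts: it meets the y-axis at y = 2 (among the integer gridlines); it crosses the z-axis at the gridline z = 2.
3. Together with the visible shape, these determine p as stated.

3*x - y - z + 2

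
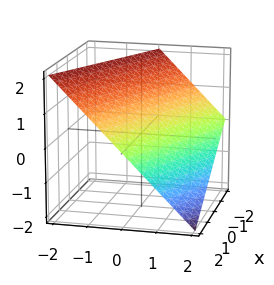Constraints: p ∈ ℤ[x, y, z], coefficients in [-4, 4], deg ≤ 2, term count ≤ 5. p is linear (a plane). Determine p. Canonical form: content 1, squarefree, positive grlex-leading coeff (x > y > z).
1. Degree: every cross-section is a straight line — this is a plane, so deg p = 1.
2. Reading off the gridlines: it meets the x-axis at x = 2 (among the integer gridlines); it meets the y-axis at y = 1 (among the integer gridlines).
3. The integer polynomial consistent with all of this is the stated p. Check: (0, 0, 1) on the z-axis lies on the surface, and p(0, 0, 1) = 0. ✓

x + 2*y + 2*z - 2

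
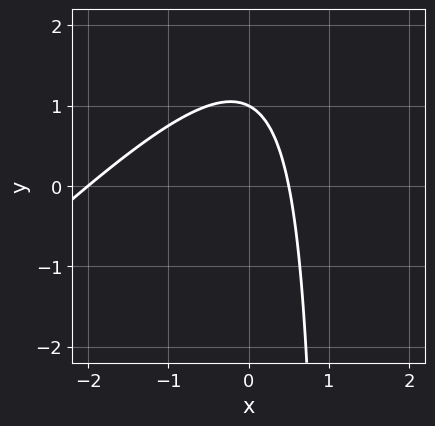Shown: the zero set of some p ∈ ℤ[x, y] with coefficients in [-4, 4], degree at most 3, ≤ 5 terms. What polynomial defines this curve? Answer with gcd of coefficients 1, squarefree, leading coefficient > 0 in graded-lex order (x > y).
2*x^2 - 2*x*y + 3*x + 2*y - 2

The degree is 2 — no degree-1 curve has this shape.
Against the integer gridlines: it crosses the y-axis at the gridline y = 1; it crosses the x-axis at the gridline x = -2.
Matching integer coefficients to the picture gives p.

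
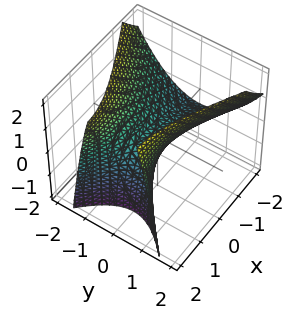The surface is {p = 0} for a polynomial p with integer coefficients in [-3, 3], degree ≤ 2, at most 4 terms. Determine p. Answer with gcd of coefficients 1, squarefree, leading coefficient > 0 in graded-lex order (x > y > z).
(a) Degree: a generic line meets the surface in up to 2 points, so deg p = 2.
(b) Observable constraints: one x-axis crossing is at x = 0; one y-axis crossing is at y = 0; it meets the z-axis at z = 0 (among the integer gridlines).
(c) The integer polynomial consistent with all of this is the stated p.

x^2 - 2*x*z - 3*y^2 + 3*z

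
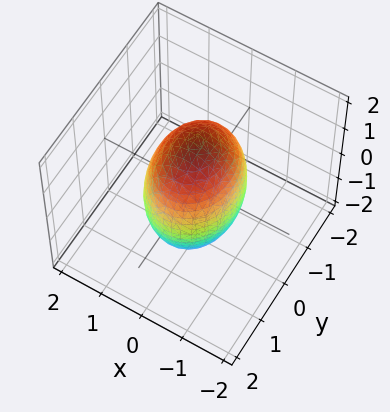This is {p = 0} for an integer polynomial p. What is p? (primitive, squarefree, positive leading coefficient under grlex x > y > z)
3*x^2 + 2*y^2 + z^2 - 3

First, degree: a closed, bounded, convex surface; a quadric, so deg p = 2.
Next, symmetries: mirror symmetry z ↦ −z ⇒ only even powers of z; the x ↦ −x reflection is a symmetry, so x appears only in even powers; it's symmetric under y → −y, forcing even powers of y.
Then, from the visible intercepts: the x-axis gridline crossings are at x ∈ {-1, 1}.
Finally, fitting integer coefficients to these (and the overall shape) gives p.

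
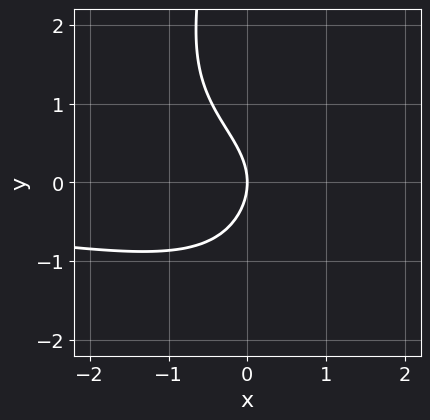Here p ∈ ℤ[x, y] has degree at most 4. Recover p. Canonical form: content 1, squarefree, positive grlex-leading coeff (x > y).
x*y^3 - x^2*y + 2*y^2 + 3*x

The degree is 4 — a generic line meets the curve in up to 4 points.
Against the integer gridlines: it meets the y-axis at y = 0 (among the integer gridlines); it crosses the x-axis at the gridline x = 0.
Fitting integer coefficients to these (and the overall shape) gives p.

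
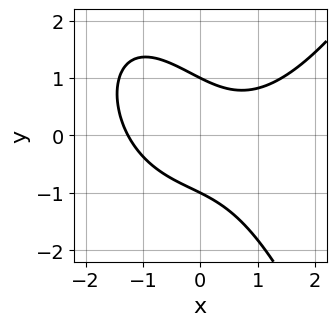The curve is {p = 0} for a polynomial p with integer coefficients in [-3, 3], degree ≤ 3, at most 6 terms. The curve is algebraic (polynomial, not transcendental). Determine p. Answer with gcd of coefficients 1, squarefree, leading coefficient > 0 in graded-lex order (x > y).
x^3 - 2*x*y - 2*y^2 + 2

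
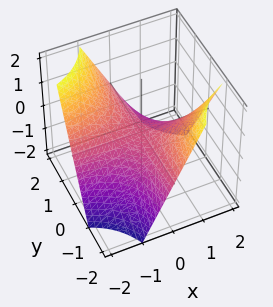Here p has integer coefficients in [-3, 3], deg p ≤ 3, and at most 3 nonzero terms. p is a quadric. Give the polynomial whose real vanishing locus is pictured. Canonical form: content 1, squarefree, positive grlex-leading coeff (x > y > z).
x*y + z

The degree is 2 — a saddle surface; a quadric.
From the visible intercepts: the visible y-axis segment lies entirely on the surface; one z-axis crossing is at z = 0.
Matching integer coefficients to the picture gives p.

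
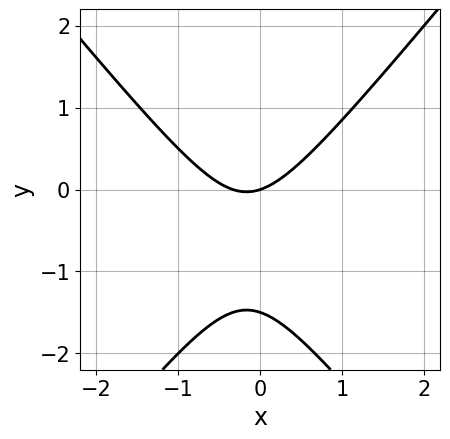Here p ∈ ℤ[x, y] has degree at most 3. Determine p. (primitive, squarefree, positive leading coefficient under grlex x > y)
1. Degree: no degree-1 curve has this shape, so deg p = 2.
2. Checking where it meets the axes: it meets the x-axis at x = 0 (among the integer gridlines); one y-axis crossing is at y = 0.
3. Assembling these constraints gives the stated polynomial.

3*x^2 - 2*y^2 + x - 3*y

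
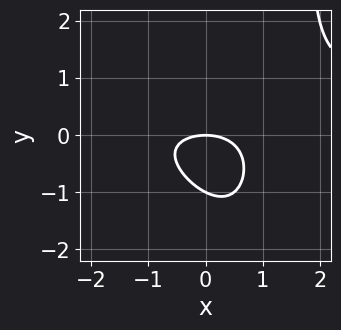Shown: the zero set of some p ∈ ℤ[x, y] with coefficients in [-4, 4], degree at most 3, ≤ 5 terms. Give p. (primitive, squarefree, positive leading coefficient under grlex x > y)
x^2*y + x*y^2 - x^2 - 2*y^2 - 2*y

1. Degree: a generic line meets the curve in up to 3 points, so deg p = 3.
2. From the visible intercepts: it meets the x-axis at x = 0 (among the integer gridlines); among the integer gridlines, it crosses the y-axis at y ∈ {-1, 0}.
3. Matching integer coefficients to the picture gives p.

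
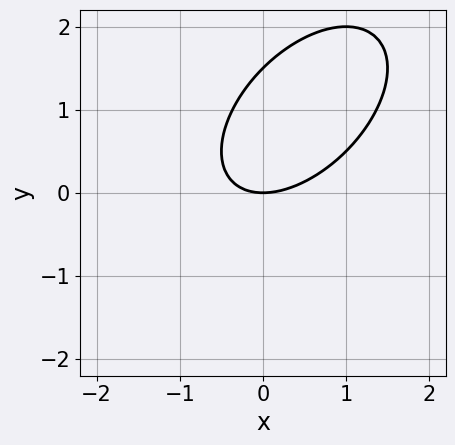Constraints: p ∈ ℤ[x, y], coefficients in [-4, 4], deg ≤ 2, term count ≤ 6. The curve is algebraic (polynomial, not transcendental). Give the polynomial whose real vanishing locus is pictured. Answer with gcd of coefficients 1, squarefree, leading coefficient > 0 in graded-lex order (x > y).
First, degree: a generic line meets the curve in up to 2 points, so deg p = 2.
Next, from the visible intercepts: it meets the x-axis at x = 0 (among the integer gridlines); it meets the y-axis at y = 0 (among the integer gridlines).
Finally, these observations pin down the coefficients.

2*x^2 - 2*x*y + 2*y^2 - 3*y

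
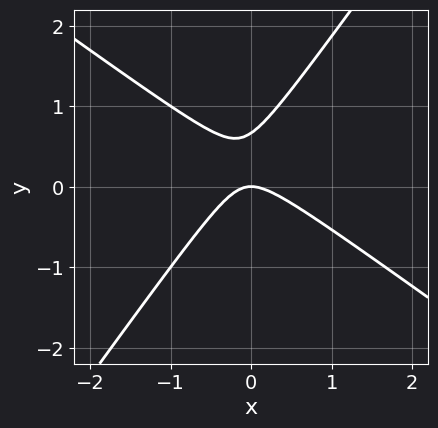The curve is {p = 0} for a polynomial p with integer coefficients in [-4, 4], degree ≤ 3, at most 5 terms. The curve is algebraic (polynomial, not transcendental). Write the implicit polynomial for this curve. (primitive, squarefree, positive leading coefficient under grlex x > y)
3*x^2 + 2*x*y - 3*y^2 + 2*y

(a) Degree: no degree-1 curve has this shape, so deg p = 2.
(b) Observable constraints: it meets the x-axis at x = 0 (among the integer gridlines); one y-axis crossing is at y = 0.
(c) Putting this together gives p.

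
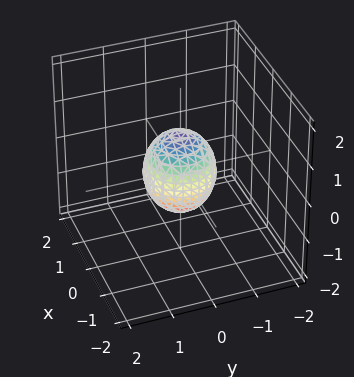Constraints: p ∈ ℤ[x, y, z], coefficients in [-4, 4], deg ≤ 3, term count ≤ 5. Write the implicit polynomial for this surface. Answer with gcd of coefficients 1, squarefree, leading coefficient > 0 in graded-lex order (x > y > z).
3*x^2 + 3*y^2 + 2*z^2 - 2

1. The degree is 2 — a generic line meets the surface in up to 2 points.
2. Symmetries: rotational symmetry about the z-axis ⇒ p depends on x, y only through x² + y².
3. Observable constraints: the z-axis gridline crossings are at z ∈ {-1, 1}; a circular section at z = 0 has radius between 0 and 1.
4. Matching integer coefficients to the picture gives p.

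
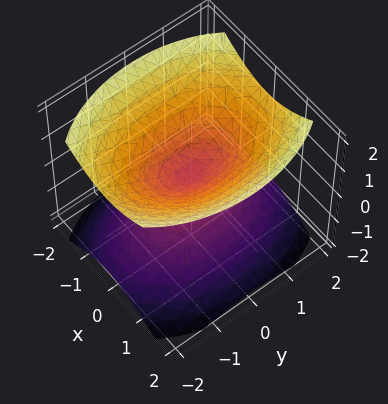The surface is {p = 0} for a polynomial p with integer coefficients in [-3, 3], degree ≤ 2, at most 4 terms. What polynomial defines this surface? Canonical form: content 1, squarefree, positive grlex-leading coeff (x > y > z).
(a) There are 2 components.
(b) Degree: two nappes meeting at a single point; a quadric, so deg p = 2.
(c) Symmetries: it's symmetric under z → −z, forcing even powers of z; the y ↦ −y reflection is a symmetry, so y appears only in even powers; mirror symmetry x ↦ −x ⇒ only even powers of x.
(d) Observable constraints: it meets the y-axis at y = 0 (among the integer gridlines); it meets the z-axis at z = 0 (among the integer gridlines); it meets the x-axis at x = 0 (among the integer gridlines).
(e) The integer polynomial consistent with all of this is the stated p.

2*x^2 + y^2 - 2*z^2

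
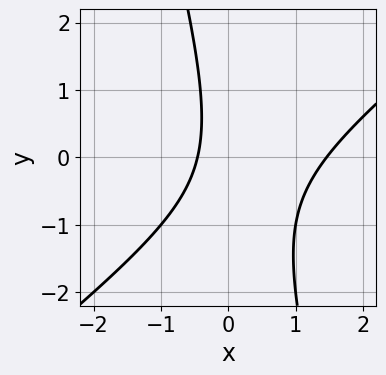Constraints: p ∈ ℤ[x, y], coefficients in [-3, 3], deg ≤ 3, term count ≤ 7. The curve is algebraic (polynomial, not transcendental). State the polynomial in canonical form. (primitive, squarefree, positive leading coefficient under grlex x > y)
3*x^2 - 3*x*y - y^2 - 3*x - 2

First, degree: the shape is more complex than any degree-1 curve, so deg p = 2.
Next, from the visible intercepts: it misses every integer gridline on the y-axis.
Finally, these observations pin down the coefficients.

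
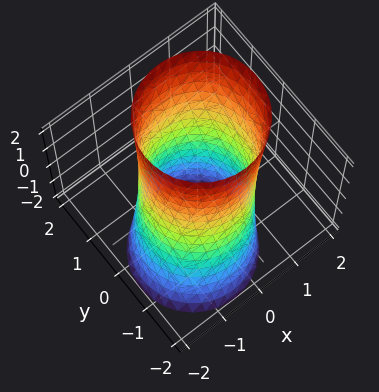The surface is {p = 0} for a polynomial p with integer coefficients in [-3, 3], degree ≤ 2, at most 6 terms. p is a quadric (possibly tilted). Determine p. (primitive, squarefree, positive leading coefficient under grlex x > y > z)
1. deg p = 2. The shape is more complex than any degree-1 surface.
2. Reading off the gridlines: no z-intercept at any integer in the box.
3. Together with the visible shape, these determine p as stated.

2*x^2 - x*z + 2*y^2 - y*z - 3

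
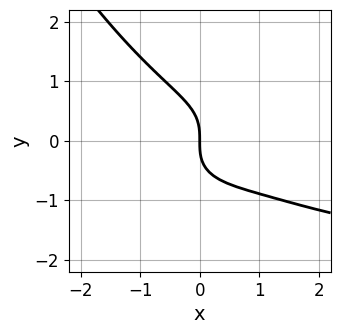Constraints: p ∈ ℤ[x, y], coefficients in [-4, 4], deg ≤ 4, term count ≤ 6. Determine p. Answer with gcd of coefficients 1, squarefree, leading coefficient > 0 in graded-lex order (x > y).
First, deg p = 4.
Next, from the axis intercepts and sections: it meets the y-axis at y = 0 (among the integer gridlines); it crosses the x-axis at the gridline x = 0.
Finally, putting this together gives p.

x^3*y + 2*x^3 + 3*y^3 - 2*x^2 + 3*x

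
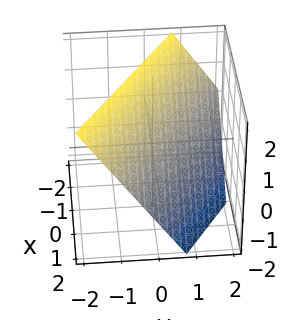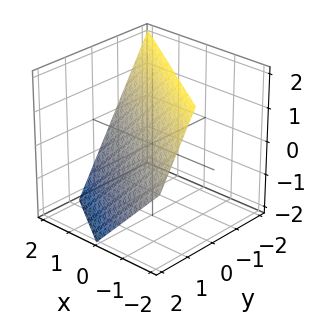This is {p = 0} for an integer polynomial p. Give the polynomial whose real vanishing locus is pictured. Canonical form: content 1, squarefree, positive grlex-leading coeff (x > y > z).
2*x + 3*y + 2*z - 2

(a) deg p = 1.
(b) Checking where it meets the axes: it meets the x-axis at x = 1 (among the integer gridlines); it meets the z-axis at z = 1 (among the integer gridlines).
(c) Together with the visible shape, these determine p as stated.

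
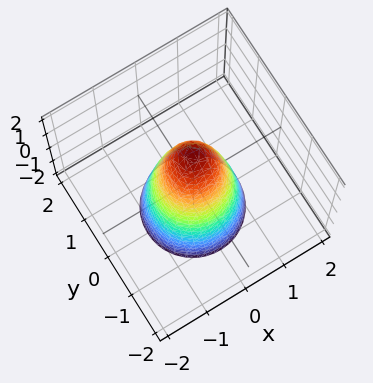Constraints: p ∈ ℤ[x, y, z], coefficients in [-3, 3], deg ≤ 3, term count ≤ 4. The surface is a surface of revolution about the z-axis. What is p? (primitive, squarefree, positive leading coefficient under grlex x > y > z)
(a) Degree: no degree-1 surface has this shape, so deg p = 2.
(b) Symmetry: the z-axis is an axis of rotation, so x and y enter only as x² + y².
(c) From the axis intercepts and sections: a circular section at z = 1 has radius between 0 and 1; one z-axis crossing is at z = 2.
(d) The integer polynomial consistent with all of this is the stated p.

3*x^2 + 3*y^2 + z - 2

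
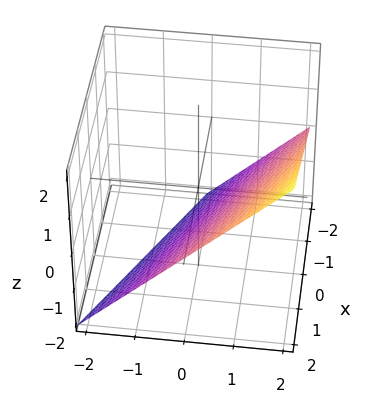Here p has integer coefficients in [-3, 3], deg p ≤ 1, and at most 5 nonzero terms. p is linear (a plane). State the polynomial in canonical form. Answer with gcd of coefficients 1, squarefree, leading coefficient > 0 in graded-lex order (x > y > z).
(a) deg p = 1. Every cross-section is a straight line — this is a plane.
(b) Against the integer gridlines: it meets the y-axis at y = 1 (among the integer gridlines); one x-axis crossing is at x = 2; it meets the z-axis at z = -1 (among the integer gridlines).
(c) Together with the visible shape, these determine p as stated.

x + 2*y - 2*z - 2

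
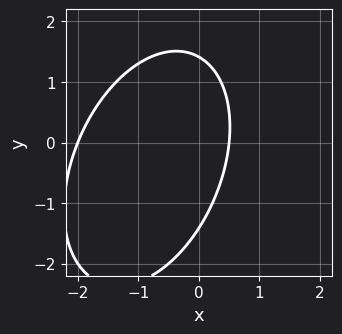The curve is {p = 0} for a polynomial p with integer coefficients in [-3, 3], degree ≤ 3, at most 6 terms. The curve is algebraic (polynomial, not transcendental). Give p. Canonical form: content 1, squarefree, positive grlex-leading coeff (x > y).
2*x^2 - x*y + y^2 + 3*x - 2

First, the degree is 2 — a generic line meets the curve in up to 2 points.
Next, from the visible intercepts: one x-axis crossing is at x = -2.
Finally, matching integer coefficients to the picture gives p.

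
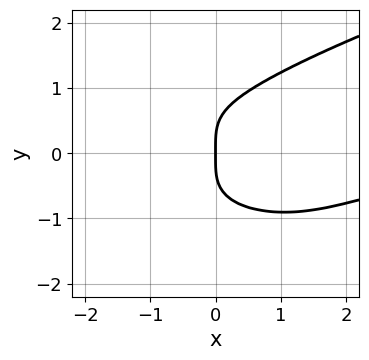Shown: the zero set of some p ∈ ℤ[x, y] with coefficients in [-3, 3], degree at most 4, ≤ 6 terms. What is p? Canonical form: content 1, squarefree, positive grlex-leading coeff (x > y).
3*y^4 - 2*x^2*y - x*y^2 - 3*x

First, deg p = 4. No degree-3 curve has this shape.
Next, from the visible intercepts: it meets the x-axis at x = 0 (among the integer gridlines); it meets the y-axis at y = 0 (among the integer gridlines).
Finally, putting this together gives p.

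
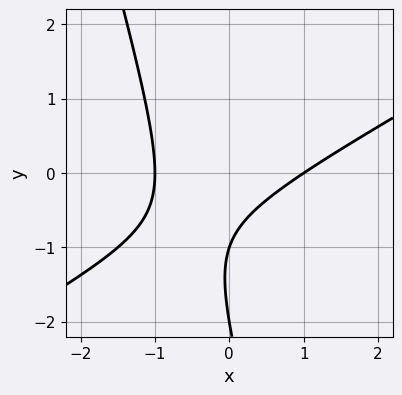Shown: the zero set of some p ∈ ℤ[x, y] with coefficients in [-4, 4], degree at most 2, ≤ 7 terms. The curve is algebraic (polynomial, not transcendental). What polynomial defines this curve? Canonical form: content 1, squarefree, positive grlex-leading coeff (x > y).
Degree: no degree-1 curve has this shape, so deg p = 2.
Checking where it meets the axes: the x-axis gridline crossings are at x ∈ {-1, 1}; the y-axis gridline crossings are at y ∈ {-2, -1}.
Fitting integer coefficients to these (and the overall shape) gives p.

2*x^2 - 3*x*y - y^2 - 3*y - 2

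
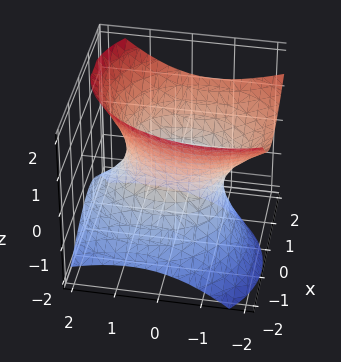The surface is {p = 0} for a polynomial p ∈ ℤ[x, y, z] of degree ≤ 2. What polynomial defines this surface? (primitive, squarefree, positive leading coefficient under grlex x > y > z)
3*x^2 - 2*x*z + 2*y^2 + 2*y*z - 3*z^2 - 3

First, deg p = 2.
Next, observable constraints: among the integer gridlines, it crosses the x-axis at x ∈ {-1, 1}; the surface avoids every integer z-axis point in the box.
Finally, putting this together gives p.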